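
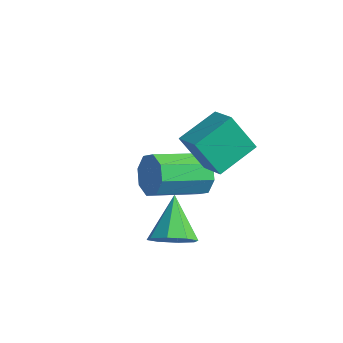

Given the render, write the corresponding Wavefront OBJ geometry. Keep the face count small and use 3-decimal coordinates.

v 1.23 1.047 0.138
v 1.918 1.08 0.653
v 0.27 1.973 1.362
v 1.887 1.593 0.241
v 1.471 1.786 -0.231
v 0.914 1.547 -0.487
v 0.542 1.015 -0.377
v 0.573 0.502 0.034
v 0.989 0.309 0.507
v 1.546 0.548 0.763
v -1.353 4.627 0.055
v -0.891 4.731 0.82
v -1.444 2.836 1.41
v -1.907 2.733 0.645
v -1.545 4.939 0.877
v -2.098 3.045 1.468
v -2.086 4.965 0.452
v -2.64 3.071 1.043
v -2.199 4.793 -0.205
v -2.752 2.899 0.386
v -1.816 4.524 -0.71
v -2.369 2.629 -0.12
v -1.162 4.315 -0.768
v -1.715 2.421 -0.177
v -0.62 4.289 -0.343
v -1.174 2.395 0.248
v -0.508 4.461 0.314
v -1.061 2.567 0.905
v -0.073 2.455 3.787
v 0.958 2.233 4.191
v 0.005 3.984 4.427
v 1.037 3.762 4.831
v 0.583 2.998 2.409
v 1.615 2.776 2.813
v 0.662 4.527 3.049
v 1.693 4.305 3.453
f 2 1 4
f 2 4 3
f 4 1 5
f 4 5 3
f 5 1 6
f 5 6 3
f 6 1 7
f 6 7 3
f 7 1 8
f 7 8 3
f 8 1 9
f 8 9 3
f 9 1 10
f 9 10 3
f 10 1 2
f 10 2 3
f 12 11 15
f 12 15 13
f 13 15 16
f 13 16 14
f 15 11 17
f 15 17 16
f 16 17 18
f 16 18 14
f 17 11 19
f 17 19 18
f 18 19 20
f 18 20 14
f 19 11 21
f 19 21 20
f 20 21 22
f 20 22 14
f 21 11 23
f 21 23 22
f 22 23 24
f 22 24 14
f 23 11 25
f 23 25 24
f 24 25 26
f 24 26 14
f 25 11 27
f 25 27 26
f 26 27 28
f 26 28 14
f 27 11 12
f 27 12 28
f 28 12 13
f 28 13 14
f 30 32 29
f 33 30 29
f 29 32 31
f 31 33 29
f 30 36 32
f 34 30 33
f 34 36 30
f 32 36 31
f 35 33 31
f 31 36 35
f 35 34 33
f 36 34 35



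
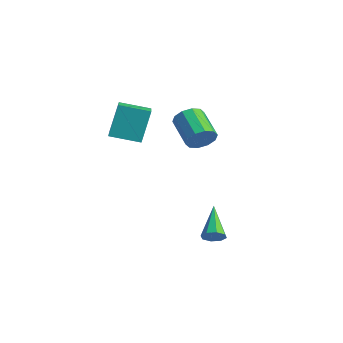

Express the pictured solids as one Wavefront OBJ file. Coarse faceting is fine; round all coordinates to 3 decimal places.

v 3.654 -2.462 -3.744
v 4.11 -2.166 -3.466
v 2.326 -1.458 -2.636
v 3.959 -1.944 -3.848
v 3.629 -2.026 -4.169
v 3.315 -2.363 -4.241
v 3.199 -2.759 -4.021
v 3.35 -2.98 -3.639
v 3.679 -2.899 -3.318
v 3.994 -2.561 -3.247
v 0.703 -0.972 0.96
v 1.092 -0.554 1.535
v -0.455 -0.189 2.314
v -0.843 -0.608 1.74
v 0.979 -0.238 1.164
v -0.568 0.126 1.943
v 0.761 -0.203 0.714
v -0.786 0.162 1.493
v 0.521 -0.461 0.359
v -1.026 -0.097 1.138
v 0.351 -0.915 0.233
v -1.196 -0.551 1.013
v 0.315 -1.391 0.386
v -1.232 -1.026 1.165
v 0.428 -1.706 0.757
v -1.119 -1.342 1.536
v 0.646 -1.742 1.207
v -0.901 -1.377 1.986
v 0.886 -1.483 1.562
v -0.661 -1.119 2.341
v 1.056 -1.029 1.687
v -0.491 -0.665 2.467
v -0.763 -5.243 1.871
v -1.012 -4.503 3.57
v -2.213 -4.224 1.214
v -2.462 -3.484 2.913
v 0.222 -4.076 1.507
v -0.027 -3.336 3.206
v -1.228 -3.057 0.85
v -1.477 -2.317 2.549
f 2 1 4
f 2 4 3
f 4 1 5
f 4 5 3
f 5 1 6
f 5 6 3
f 6 1 7
f 6 7 3
f 7 1 8
f 7 8 3
f 8 1 9
f 8 9 3
f 9 1 10
f 9 10 3
f 10 1 2
f 10 2 3
f 12 11 15
f 12 15 13
f 13 15 16
f 13 16 14
f 15 11 17
f 15 17 16
f 16 17 18
f 16 18 14
f 17 11 19
f 17 19 18
f 18 19 20
f 18 20 14
f 19 11 21
f 19 21 20
f 20 21 22
f 20 22 14
f 21 11 23
f 21 23 22
f 22 23 24
f 22 24 14
f 23 11 25
f 23 25 24
f 24 25 26
f 24 26 14
f 25 11 27
f 25 27 26
f 26 27 28
f 26 28 14
f 27 11 29
f 27 29 28
f 28 29 30
f 28 30 14
f 29 11 31
f 29 31 30
f 30 31 32
f 30 32 14
f 31 11 12
f 31 12 32
f 32 12 13
f 32 13 14
f 34 36 33
f 37 34 33
f 33 36 35
f 35 37 33
f 34 40 36
f 38 34 37
f 38 40 34
f 36 40 35
f 39 37 35
f 35 40 39
f 39 38 37
f 40 38 39



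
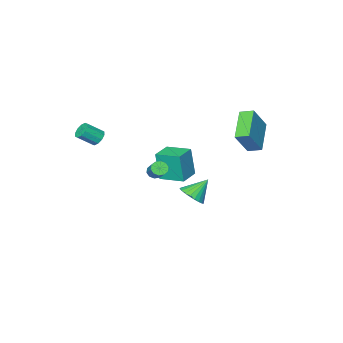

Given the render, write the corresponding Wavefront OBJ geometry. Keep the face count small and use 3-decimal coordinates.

v -2.676 -0.477 -2.796
v -2.079 0.047 -2.351
v -3.724 -0.243 -1.664
v -2.245 0.287 -2.554
v -2.476 0.411 -2.794
v -2.737 0.399 -3.034
v -2.989 0.254 -3.238
v -3.194 -0.002 -3.374
v -3.319 -0.331 -3.422
v -3.347 -0.682 -3.375
v -3.272 -1.001 -3.24
v -3.107 -1.241 -3.037
v -2.876 -1.365 -2.797
v -2.615 -1.353 -2.557
v -2.362 -1.208 -2.354
v -2.158 -0.952 -2.217
v -2.032 -0.623 -2.169
v -2.005 -0.273 -2.216
v -2.616 -2.385 -1.509
v -2.534 -2.685 0.467
v -3.25 -0.883 -1.254
v -3.167 -1.183 0.721
v -1.353 -1.857 -1.481
v -1.27 -2.157 0.494
v -1.986 -0.355 -1.227
v -1.904 -0.655 0.749
v 0.949 0.752 1.236
v 1.419 0.557 1.208
v 1.922 1.633 2.156
v 1.451 1.828 2.184
v 1.389 0.772 0.98
v 1.892 1.848 1.928
v 1.191 0.979 0.849
v 1.694 2.056 1.797
v 0.9 1.1 0.866
v 1.403 2.176 1.815
v 0.628 1.088 1.025
v 1.131 2.164 1.973
v 0.478 0.947 1.264
v 0.981 2.023 2.212
v 0.508 0.732 1.492
v 1.011 1.808 2.44
v 0.706 0.524 1.623
v 1.209 1.601 2.571
v 0.997 0.404 1.605
v 1.5 1.48 2.554
v 1.269 0.416 1.447
v 1.772 1.492 2.395
v 2.912 -2.017 3.423
v 3.245 -1.547 3.298
v 4.101 -1.952 4.051
v 3.768 -2.423 4.177
v 3.034 -1.463 3.583
v 3.89 -1.868 4.337
v 2.776 -1.591 3.807
v 3.632 -1.996 4.561
v 2.57 -1.881 3.885
v 3.426 -2.286 4.638
v 2.495 -2.224 3.786
v 3.351 -2.629 4.539
v 2.579 -2.488 3.549
v 3.435 -2.893 4.302
v 2.79 -2.572 3.263
v 3.646 -2.977 4.017
v 3.048 -2.444 3.039
v 3.904 -2.849 3.793
v 3.254 -2.154 2.962
v 4.11 -2.559 3.715
v 3.329 -1.811 3.061
v 4.185 -2.216 3.814
v -3.581 3.464 2.532
v -4.964 2.204 3.57
v -4.039 4.181 2.792
v -5.423 2.921 3.83
v -2.517 3.579 4.09
v -3.901 2.319 5.128
v -2.976 4.296 4.35
v -4.359 3.036 5.388
f 2 1 4
f 2 4 3
f 4 1 5
f 4 5 3
f 5 1 6
f 5 6 3
f 6 1 7
f 6 7 3
f 7 1 8
f 7 8 3
f 8 1 9
f 8 9 3
f 9 1 10
f 9 10 3
f 10 1 11
f 10 11 3
f 11 1 12
f 11 12 3
f 12 1 13
f 12 13 3
f 13 1 14
f 13 14 3
f 14 1 15
f 14 15 3
f 15 1 16
f 15 16 3
f 16 1 17
f 16 17 3
f 17 1 18
f 17 18 3
f 18 1 2
f 18 2 3
f 20 22 19
f 23 20 19
f 19 22 21
f 21 23 19
f 20 26 22
f 24 20 23
f 24 26 20
f 22 26 21
f 25 23 21
f 21 26 25
f 25 24 23
f 26 24 25
f 28 27 31
f 28 31 29
f 29 31 32
f 29 32 30
f 31 27 33
f 31 33 32
f 32 33 34
f 32 34 30
f 33 27 35
f 33 35 34
f 34 35 36
f 34 36 30
f 35 27 37
f 35 37 36
f 36 37 38
f 36 38 30
f 37 27 39
f 37 39 38
f 38 39 40
f 38 40 30
f 39 27 41
f 39 41 40
f 40 41 42
f 40 42 30
f 41 27 43
f 41 43 42
f 42 43 44
f 42 44 30
f 43 27 45
f 43 45 44
f 44 45 46
f 44 46 30
f 45 27 47
f 45 47 46
f 46 47 48
f 46 48 30
f 47 27 28
f 47 28 48
f 48 28 29
f 48 29 30
f 50 49 53
f 50 53 51
f 51 53 54
f 51 54 52
f 53 49 55
f 53 55 54
f 54 55 56
f 54 56 52
f 55 49 57
f 55 57 56
f 56 57 58
f 56 58 52
f 57 49 59
f 57 59 58
f 58 59 60
f 58 60 52
f 59 49 61
f 59 61 60
f 60 61 62
f 60 62 52
f 61 49 63
f 61 63 62
f 62 63 64
f 62 64 52
f 63 49 65
f 63 65 64
f 64 65 66
f 64 66 52
f 65 49 67
f 65 67 66
f 66 67 68
f 66 68 52
f 67 49 69
f 67 69 68
f 68 69 70
f 68 70 52
f 69 49 50
f 69 50 70
f 70 50 51
f 70 51 52
f 72 74 71
f 75 72 71
f 71 74 73
f 73 75 71
f 72 78 74
f 76 72 75
f 76 78 72
f 74 78 73
f 77 75 73
f 73 78 77
f 77 76 75
f 78 76 77



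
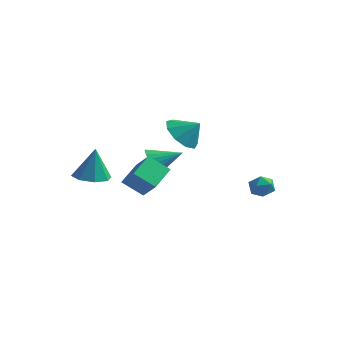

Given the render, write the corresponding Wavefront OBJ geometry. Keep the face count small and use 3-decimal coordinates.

v -0.882 -2.893 0.094
v -0.971 -1.605 0.756
v -0.014 -2.435 -0.68
v -0.103 -1.148 -0.018
v 0.043 -3.252 0.918
v -0.046 -1.965 1.58
v 0.911 -2.795 0.144
v 0.822 -1.507 0.806
v -3.102 -2.167 -0.223
v -2.434 -2.813 -0.252
v -2.918 -2.053 1.503
v -2.178 -2.152 -0.323
v -2.463 -1.5 -0.335
v -3.123 -1.239 -0.282
v -3.771 -1.521 -0.194
v -4.027 -2.182 -0.124
v -3.741 -2.833 -0.111
v -3.081 -3.095 -0.164
v 2.663 3.003 -0.724
v 3.006 3.232 -1.282
v 3.174 2.008 -0.818
v 3.517 2.237 -1.376
v 3.664 2.495 -0.749
v 3.348 3.11 -0.691
v 2.832 2.13 -1.409
v 2.516 2.745 -1.351
v 3.11 2.693 -1.706
v 3.624 2.918 -1.298
v 2.556 2.322 -0.802
v 3.07 2.547 -0.394
v -1.632 3.057 1.266
v -0.958 2.363 0.762
v -0.768 3.323 2.054
v -0.895 3.043 0.463
v -1.176 3.729 0.539
v -1.671 4.101 0.955
v -2.147 3.984 1.517
v -2.383 3.433 1.961
v -2.267 2.706 2.079
v -1.854 2.143 1.817
v -1.337 2.008 1.297
v -2.921 2.404 -0.654
v -2.442 2.245 -1.351
v -1.739 3.296 -0.046
v -2.617 2.542 -1.447
v -2.844 2.815 -1.406
v -3.084 3.017 -1.235
v -3.297 3.113 -0.963
v -3.444 3.087 -0.639
v -3.5 2.942 -0.316
v -3.457 2.705 -0.053
v -3.321 2.415 0.107
v -3.115 2.124 0.135
v -2.876 1.881 0.027
v -2.645 1.729 -0.199
v -2.461 1.693 -0.504
v -2.357 1.78 -0.835
v -2.35 1.976 -1.134
f 2 4 1
f 5 2 1
f 1 4 3
f 3 5 1
f 2 8 4
f 6 2 5
f 6 8 2
f 4 8 3
f 7 5 3
f 3 8 7
f 7 6 5
f 8 6 7
f 10 9 12
f 10 12 11
f 12 9 13
f 12 13 11
f 13 9 14
f 13 14 11
f 14 9 15
f 14 15 11
f 15 9 16
f 15 16 11
f 16 9 17
f 16 17 11
f 17 9 18
f 17 18 11
f 18 9 10
f 18 10 11
f 19 30 24
f 19 24 20
f 19 20 26
f 19 26 29
f 19 29 30
f 20 24 28
f 24 30 23
f 30 29 21
f 29 26 25
f 26 20 27
f 22 28 23
f 22 23 21
f 22 21 25
f 22 25 27
f 22 27 28
f 23 28 24
f 21 23 30
f 25 21 29
f 27 25 26
f 28 27 20
f 32 31 34
f 32 34 33
f 34 31 35
f 34 35 33
f 35 31 36
f 35 36 33
f 36 31 37
f 36 37 33
f 37 31 38
f 37 38 33
f 38 31 39
f 38 39 33
f 39 31 40
f 39 40 33
f 40 31 41
f 40 41 33
f 41 31 32
f 41 32 33
f 43 42 45
f 43 45 44
f 45 42 46
f 45 46 44
f 46 42 47
f 46 47 44
f 47 42 48
f 47 48 44
f 48 42 49
f 48 49 44
f 49 42 50
f 49 50 44
f 50 42 51
f 50 51 44
f 51 42 52
f 51 52 44
f 52 42 53
f 52 53 44
f 53 42 54
f 53 54 44
f 54 42 55
f 54 55 44
f 55 42 56
f 55 56 44
f 56 42 57
f 56 57 44
f 57 42 58
f 57 58 44
f 58 42 43
f 58 43 44



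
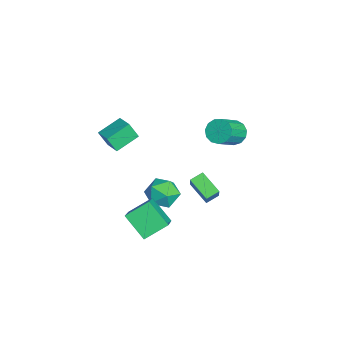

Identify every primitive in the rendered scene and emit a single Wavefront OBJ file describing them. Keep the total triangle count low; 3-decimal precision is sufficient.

v 0.788 0.081 -0.472
v 0.462 0.797 -0.205
v 1.896 0.837 -1.144
v 1.569 1.552 -0.878
v 1.451 0.008 0.538
v 1.124 0.723 0.804
v 2.558 0.763 -0.135
v 2.232 1.479 0.132
v -1.455 2.709 1.741
v -1.155 2.291 1.116
v -0.065 1.312 2.294
v -0.365 1.731 2.919
v -0.885 2.655 1.168
v 0.205 1.677 2.346
v -0.796 3.037 1.403
v 0.294 2.058 2.581
v -0.916 3.314 1.745
v 0.174 2.335 2.923
v -1.208 3.4 2.085
v -0.118 2.421 3.264
v -1.578 3.266 2.317
v -0.488 2.287 3.495
v -1.909 2.956 2.365
v -0.819 1.977 3.543
v -2.096 2.567 2.216
v -1.006 1.588 3.394
v -2.079 2.224 1.915
v -0.989 1.245 3.093
v -1.865 2.035 1.559
v -0.775 1.056 2.738
v -1.52 2.06 1.261
v -0.43 1.081 2.44
v -0.63 -0.684 -3.084
v -0.137 -0.32 -2.191
v -0.743 -2.28 -2.369
v -0.25 -1.916 -1.476
v -1.253 -1.584 -1.715
v -1.183 -0.598 -2.157
v 0.303 -2.002 -2.403
v 0.373 -1.016 -2.845
v 0.44 -1.134 -1.77
v -0.522 -0.876 -1.345
v -0.358 -1.724 -3.215
v -1.32 -1.466 -2.79
v -3.929 -4.02 -0.919
v -4.059 -4.537 0.1
v -4.633 -2.735 -0.357
v -4.764 -3.252 0.662
v -2.856 -3.588 -0.562
v -2.987 -4.105 0.457
v -3.561 -2.303 -0
v -3.691 -2.82 1.019
v 1.666 -3.331 -1.733
v 1.322 -2.006 -0.966
v 2.708 -2.421 -2.837
v 2.364 -1.096 -2.07
v 3.276 -3.644 -0.47
v 2.932 -2.319 0.297
v 4.318 -2.734 -1.574
v 3.974 -1.409 -0.807
f 2 4 1
f 5 2 1
f 1 4 3
f 3 5 1
f 2 8 4
f 6 2 5
f 6 8 2
f 4 8 3
f 7 5 3
f 3 8 7
f 7 6 5
f 8 6 7
f 10 9 13
f 10 13 11
f 11 13 14
f 11 14 12
f 13 9 15
f 13 15 14
f 14 15 16
f 14 16 12
f 15 9 17
f 15 17 16
f 16 17 18
f 16 18 12
f 17 9 19
f 17 19 18
f 18 19 20
f 18 20 12
f 19 9 21
f 19 21 20
f 20 21 22
f 20 22 12
f 21 9 23
f 21 23 22
f 22 23 24
f 22 24 12
f 23 9 25
f 23 25 24
f 24 25 26
f 24 26 12
f 25 9 27
f 25 27 26
f 26 27 28
f 26 28 12
f 27 9 29
f 27 29 28
f 28 29 30
f 28 30 12
f 29 9 31
f 29 31 30
f 30 31 32
f 30 32 12
f 31 9 10
f 31 10 32
f 32 10 11
f 32 11 12
f 33 44 38
f 33 38 34
f 33 34 40
f 33 40 43
f 33 43 44
f 34 38 42
f 38 44 37
f 44 43 35
f 43 40 39
f 40 34 41
f 36 42 37
f 36 37 35
f 36 35 39
f 36 39 41
f 36 41 42
f 37 42 38
f 35 37 44
f 39 35 43
f 41 39 40
f 42 41 34
f 46 48 45
f 49 46 45
f 45 48 47
f 47 49 45
f 46 52 48
f 50 46 49
f 50 52 46
f 48 52 47
f 51 49 47
f 47 52 51
f 51 50 49
f 52 50 51
f 54 56 53
f 57 54 53
f 53 56 55
f 55 57 53
f 54 60 56
f 58 54 57
f 58 60 54
f 56 60 55
f 59 57 55
f 55 60 59
f 59 58 57
f 60 58 59



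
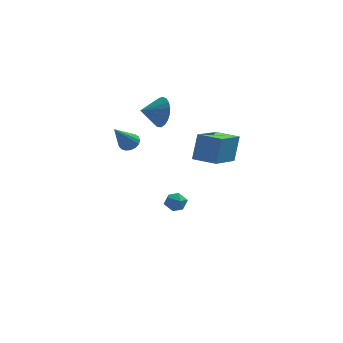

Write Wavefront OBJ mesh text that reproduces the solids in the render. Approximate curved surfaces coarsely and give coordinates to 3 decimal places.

v 2.477 -3.659 3.166
v 2.718 -3.184 4.59
v 3.332 -1.816 2.406
v 3.574 -1.341 3.829
v 3.626 -4.199 3.151
v 3.868 -3.724 4.574
v 4.482 -2.356 2.39
v 4.723 -1.881 3.814
v 1.758 1.981 -2.59
v 2.133 1.436 -2.567
v 0.907 1.384 -2.853
v 1.282 0.839 -2.83
v 1.139 1.166 -2.272
v 1.665 1.534 -2.11
v 1.375 1.286 -3.31
v 1.901 1.654 -3.148
v 1.897 1.006 -3.013
v 1.75 0.932 -2.371
v 1.29 1.888 -3.049
v 1.143 1.814 -2.407
v 0.696 3.282 2.891
v 1.112 3.001 3.756
v -0.336 2.798 3.229
v 0.965 3.378 3.849
v 0.772 3.739 3.777
v 0.566 4.022 3.552
v 0.382 4.176 3.212
v 0.253 4.176 2.817
v 0.2 4.021 2.434
v 0.234 3.739 2.131
v 0.347 3.377 1.959
v 0.52 3 1.948
v 0.725 2.671 2.1
v 0.924 2.448 2.389
v 1.084 2.369 2.765
v 1.177 2.448 3.162
v 1.187 2.672 3.513
v -0.868 1.964 1.344
v -0.526 1.499 1.18
v -1.552 0.956 2.776
v -0.36 1.646 1.363
v -0.31 1.865 1.541
v -0.388 2.108 1.674
v -0.576 2.317 1.731
v -0.831 2.445 1.7
v -1.095 2.463 1.587
v -1.306 2.367 1.418
v -1.417 2.178 1.232
v -1.402 1.94 1.072
v -1.265 1.708 0.974
v -1.037 1.534 0.961
v -0.77 1.459 1.035
f 2 4 1
f 5 2 1
f 1 4 3
f 3 5 1
f 2 8 4
f 6 2 5
f 6 8 2
f 4 8 3
f 7 5 3
f 3 8 7
f 7 6 5
f 8 6 7
f 9 20 14
f 9 14 10
f 9 10 16
f 9 16 19
f 9 19 20
f 10 14 18
f 14 20 13
f 20 19 11
f 19 16 15
f 16 10 17
f 12 18 13
f 12 13 11
f 12 11 15
f 12 15 17
f 12 17 18
f 13 18 14
f 11 13 20
f 15 11 19
f 17 15 16
f 18 17 10
f 22 21 24
f 22 24 23
f 24 21 25
f 24 25 23
f 25 21 26
f 25 26 23
f 26 21 27
f 26 27 23
f 27 21 28
f 27 28 23
f 28 21 29
f 28 29 23
f 29 21 30
f 29 30 23
f 30 21 31
f 30 31 23
f 31 21 32
f 31 32 23
f 32 21 33
f 32 33 23
f 33 21 34
f 33 34 23
f 34 21 35
f 34 35 23
f 35 21 36
f 35 36 23
f 36 21 37
f 36 37 23
f 37 21 22
f 37 22 23
f 39 38 41
f 39 41 40
f 41 38 42
f 41 42 40
f 42 38 43
f 42 43 40
f 43 38 44
f 43 44 40
f 44 38 45
f 44 45 40
f 45 38 46
f 45 46 40
f 46 38 47
f 46 47 40
f 47 38 48
f 47 48 40
f 48 38 49
f 48 49 40
f 49 38 50
f 49 50 40
f 50 38 51
f 50 51 40
f 51 38 52
f 51 52 40
f 52 38 39
f 52 39 40



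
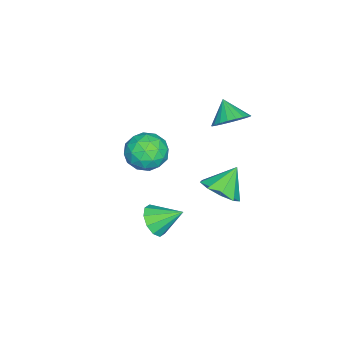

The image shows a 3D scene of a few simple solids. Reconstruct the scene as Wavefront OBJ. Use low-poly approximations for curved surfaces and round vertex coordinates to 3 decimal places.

v 0.914 3.516 -0.799
v 1.594 3.175 -0.135
v 0.086 4.004 0.299
v 1.743 3.826 -0.312
v 1.504 4.332 -0.717
v 0.989 4.456 -1.16
v 0.439 4.141 -1.435
v 0.112 3.533 -1.412
v 0.16 2.917 -1.103
v 0.561 2.582 -0.651
v 1.128 2.684 -0.269
v -2.608 2.829 0.927
v -1.893 2.893 1.518
v -3.252 2.211 1.773
v -2.094 3.214 1.6
v -2.383 3.468 1.565
v -2.712 3.611 1.42
v -3.022 3.62 1.19
v -3.261 3.491 0.914
v -3.387 3.249 0.641
v -3.378 2.934 0.417
v -3.236 2.6 0.281
v -2.986 2.307 0.257
v -2.67 2.104 0.349
v -2.343 2.026 0.541
v -2.062 2.087 0.799
v -1.876 2.277 1.08
v -1.816 2.562 1.335
v -3.59 -0.667 -3.602
v -2.797 -0.437 -2.838
v -3.543 -2.423 -3.122
v -2.75 -2.193 -2.358
v -3.8 -1.819 -2.208
v -3.829 -0.734 -2.504
v -2.511 -2.126 -3.456
v -2.54 -1.041 -3.752
v -2.129 -1.339 -2.748
v -2.926 -1.149 -1.977
v -3.414 -1.711 -3.983
v -4.211 -1.521 -3.212
v -3.198 -0.398 -3.262
v -3.142 -2.462 -2.698
v -3.76 -2.242 -2.61
v -3.293 -2.107 -2.161
v -3.805 -0.573 -3.066
v -3.338 -0.438 -2.617
v -3.928 -1.25 -2.247
v -3.002 -2.422 -3.343
v -2.535 -2.287 -2.894
v -3.047 -0.753 -3.799
v -2.58 -0.618 -3.35
v -2.412 -1.61 -3.713
v -2.339 -0.793 -2.76
v -2.311 -1.825 -2.478
v -2.171 -1.785 -3.123
v -2.188 -1.148 -3.297
v -2.807 -0.682 -2.307
v -2.78 -1.713 -2.025
v -3.397 -1.494 -1.936
v -3.414 -0.856 -2.111
v -2.415 -1.211 -2.254
v -3.56 -1.147 -3.935
v -3.533 -2.178 -3.653
v -2.926 -2.004 -3.849
v -2.943 -1.366 -4.024
v -4.029 -1.035 -3.482
v -4.001 -2.067 -3.2
v -4.152 -1.712 -2.663
v -4.169 -1.075 -2.837
v -3.925 -1.649 -3.706
v 2.361 1.069 -2.392
v 3.155 1 -2.068
v 2.139 2.291 -1.588
v 3.183 1.296 -2.509
v 2.896 1.504 -2.906
v 2.406 1.547 -3.106
v 1.898 1.406 -3.033
v 1.568 1.137 -2.716
v 1.54 0.842 -2.275
v 1.826 0.633 -1.878
v 2.317 0.591 -1.678
v 2.824 0.731 -1.751
f 2 1 4
f 2 4 3
f 4 1 5
f 4 5 3
f 5 1 6
f 5 6 3
f 6 1 7
f 6 7 3
f 7 1 8
f 7 8 3
f 8 1 9
f 8 9 3
f 9 1 10
f 9 10 3
f 10 1 11
f 10 11 3
f 11 1 2
f 11 2 3
f 13 12 15
f 13 15 14
f 15 12 16
f 15 16 14
f 16 12 17
f 16 17 14
f 17 12 18
f 17 18 14
f 18 12 19
f 18 19 14
f 19 12 20
f 19 20 14
f 20 12 21
f 20 21 14
f 21 12 22
f 21 22 14
f 22 12 23
f 22 23 14
f 23 12 24
f 23 24 14
f 24 12 25
f 24 25 14
f 25 12 26
f 25 26 14
f 26 12 27
f 26 27 14
f 27 12 28
f 27 28 14
f 28 12 13
f 28 13 14
f 29 66 45
f 66 40 69
f 45 69 34
f 66 69 45
f 29 45 41
f 45 34 46
f 41 46 30
f 45 46 41
f 29 41 50
f 41 30 51
f 50 51 36
f 41 51 50
f 29 50 62
f 50 36 65
f 62 65 39
f 50 65 62
f 29 62 66
f 62 39 70
f 66 70 40
f 62 70 66
f 30 46 57
f 46 34 60
f 57 60 38
f 46 60 57
f 34 69 47
f 69 40 68
f 47 68 33
f 69 68 47
f 40 70 67
f 70 39 63
f 67 63 31
f 70 63 67
f 39 65 64
f 65 36 52
f 64 52 35
f 65 52 64
f 36 51 56
f 51 30 53
f 56 53 37
f 51 53 56
f 32 58 44
f 58 38 59
f 44 59 33
f 58 59 44
f 32 44 42
f 44 33 43
f 42 43 31
f 44 43 42
f 32 42 49
f 42 31 48
f 49 48 35
f 42 48 49
f 32 49 54
f 49 35 55
f 54 55 37
f 49 55 54
f 32 54 58
f 54 37 61
f 58 61 38
f 54 61 58
f 33 59 47
f 59 38 60
f 47 60 34
f 59 60 47
f 31 43 67
f 43 33 68
f 67 68 40
f 43 68 67
f 35 48 64
f 48 31 63
f 64 63 39
f 48 63 64
f 37 55 56
f 55 35 52
f 56 52 36
f 55 52 56
f 38 61 57
f 61 37 53
f 57 53 30
f 61 53 57
f 72 71 74
f 72 74 73
f 74 71 75
f 74 75 73
f 75 71 76
f 75 76 73
f 76 71 77
f 76 77 73
f 77 71 78
f 77 78 73
f 78 71 79
f 78 79 73
f 79 71 80
f 79 80 73
f 80 71 81
f 80 81 73
f 81 71 82
f 81 82 73
f 82 71 72
f 82 72 73



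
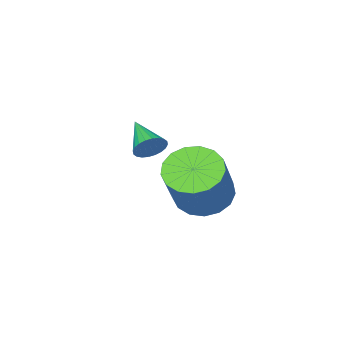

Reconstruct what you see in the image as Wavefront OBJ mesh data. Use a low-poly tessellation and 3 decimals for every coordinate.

v 0.578 1.175 -4.092
v 1.355 0.631 -4.295
v 2.32 1.382 -2.612
v 1.542 1.925 -2.408
v 1.436 1.03 -4.519
v 2.401 1.78 -2.836
v 1.321 1.461 -4.645
v 2.285 2.212 -2.962
v 1.035 1.827 -4.645
v 2 2.578 -2.961
v 0.645 2.044 -4.517
v 1.609 2.794 -2.834
v 0.239 2.061 -4.293
v 1.203 2.812 -2.609
v -0.089 1.875 -4.022
v 0.875 2.626 -2.339
v -0.265 1.529 -3.767
v 0.7 2.28 -2.084
v -0.247 1.102 -3.586
v 0.717 1.852 -1.903
v -0.04 0.691 -3.522
v 0.924 1.442 -1.839
v 0.308 0.391 -3.588
v 1.272 1.142 -1.904
v 0.718 0.271 -3.769
v 1.682 1.021 -2.086
v 1.096 0.358 -4.024
v 2.06 1.108 -2.341
v 3.853 3.05 -0.246
v 4.263 3.1 0.07
v 3.607 1.95 0.246
v 4.115 3.183 0.182
v 3.928 3.246 0.229
v 3.73 3.279 0.204
v 3.55 3.277 0.109
v 3.416 3.241 -0.039
v 3.349 3.175 -0.219
v 3.359 3.091 -0.403
v 3.444 3 -0.563
v 3.591 2.916 -0.675
v 3.778 2.853 -0.722
v 3.977 2.82 -0.696
v 4.157 2.822 -0.602
v 4.29 2.859 -0.454
v 4.357 2.924 -0.274
v 4.348 3.009 -0.09
f 2 1 5
f 2 5 3
f 3 5 6
f 3 6 4
f 5 1 7
f 5 7 6
f 6 7 8
f 6 8 4
f 7 1 9
f 7 9 8
f 8 9 10
f 8 10 4
f 9 1 11
f 9 11 10
f 10 11 12
f 10 12 4
f 11 1 13
f 11 13 12
f 12 13 14
f 12 14 4
f 13 1 15
f 13 15 14
f 14 15 16
f 14 16 4
f 15 1 17
f 15 17 16
f 16 17 18
f 16 18 4
f 17 1 19
f 17 19 18
f 18 19 20
f 18 20 4
f 19 1 21
f 19 21 20
f 20 21 22
f 20 22 4
f 21 1 23
f 21 23 22
f 22 23 24
f 22 24 4
f 23 1 25
f 23 25 24
f 24 25 26
f 24 26 4
f 25 1 27
f 25 27 26
f 26 27 28
f 26 28 4
f 27 1 2
f 27 2 28
f 28 2 3
f 28 3 4
f 30 29 32
f 30 32 31
f 32 29 33
f 32 33 31
f 33 29 34
f 33 34 31
f 34 29 35
f 34 35 31
f 35 29 36
f 35 36 31
f 36 29 37
f 36 37 31
f 37 29 38
f 37 38 31
f 38 29 39
f 38 39 31
f 39 29 40
f 39 40 31
f 40 29 41
f 40 41 31
f 41 29 42
f 41 42 31
f 42 29 43
f 42 43 31
f 43 29 44
f 43 44 31
f 44 29 45
f 44 45 31
f 45 29 46
f 45 46 31
f 46 29 30
f 46 30 31



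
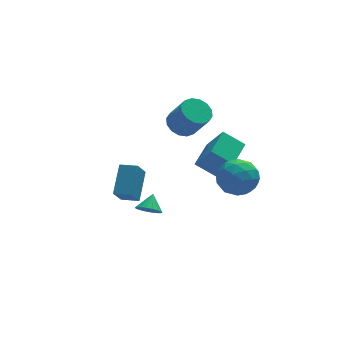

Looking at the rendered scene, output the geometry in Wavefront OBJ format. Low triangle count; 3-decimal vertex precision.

v -2.714 -0.471 -0.925
v -2.051 -0.739 -1.072
v -2.286 0.211 -0.235
v -2.083 -0.5 -1.289
v -2.239 -0.255 -1.434
v -2.489 -0.052 -1.479
v -2.784 0.067 -1.413
v -3.065 0.079 -1.251
v -3.277 -0.017 -1.024
v -3.377 -0.203 -0.777
v -3.346 -0.442 -0.56
v -3.19 -0.687 -0.415
v -2.939 -0.89 -0.37
v -2.644 -1.009 -0.436
v -2.363 -1.021 -0.598
v -2.151 -0.925 -0.825
v 1.184 0.194 0.404
v 0.144 0.819 1.18
v 2.276 1.598 0.736
v 1.237 2.224 1.512
v 1.803 -0.644 1.908
v 0.764 -0.018 2.684
v 2.896 0.761 2.24
v 1.856 1.386 3.016
v 0.454 4.319 1.892
v 1.251 4.091 1.451
v 1.844 3.232 2.966
v 1.046 3.461 3.408
v 1.342 4.521 1.659
v 1.934 3.663 3.175
v 1.194 4.897 1.93
v 1.787 4.039 3.446
v 0.848 5.119 2.191
v 1.441 4.26 3.706
v 0.396 5.126 2.372
v 0.989 4.267 3.887
v -0.04 4.917 2.424
v 0.553 4.058 3.939
v -0.344 4.548 2.334
v 0.249 3.689 3.849
v -0.434 4.117 2.125
v 0.158 3.259 3.641
v -0.287 3.741 1.854
v 0.306 2.883 3.37
v 0.059 3.52 1.594
v 0.652 2.661 3.109
v 0.511 3.513 1.413
v 1.104 2.654 2.928
v 0.947 3.722 1.361
v 1.54 2.863 2.876
v -3.833 -1.344 1.21
v -3.141 -0.01 2.356
v -4.668 -0.806 1.088
v -3.975 0.527 2.234
v -3.265 -0.707 0.126
v -2.572 0.626 1.272
v -4.099 -0.17 0.004
v -3.407 1.164 1.15
v 0.691 -2.573 3.186
v 1.303 -1.563 2.979
v 1.577 -3.417 1.681
v 2.189 -2.407 1.474
v 2.42 -3.059 2.454
v 1.873 -2.537 3.384
v 1.007 -2.443 1.276
v 0.46 -1.921 2.206
v 1.498 -1.483 1.799
v 2.372 -1.863 2.527
v 0.508 -3.117 2.133
v 1.382 -3.497 2.861
v 0.919 -1.994 3.215
v 1.961 -2.986 1.445
v 2.097 -3.369 2.021
v 2.456 -2.776 1.9
v 1.254 -2.566 3.452
v 1.614 -1.973 3.331
v 2.271 -2.852 3.022
v 1.266 -3.007 1.329
v 1.626 -2.414 1.208
v 0.424 -2.204 2.76
v 0.783 -1.611 2.639
v 0.609 -2.128 1.638
v 1.394 -1.353 2.4
v 1.914 -1.849 1.515
v 1.22 -1.87 1.399
v 0.898 -1.564 1.945
v 1.907 -1.577 2.827
v 2.428 -2.073 1.943
v 2.564 -2.456 2.518
v 2.242 -2.149 3.065
v 2.022 -1.53 2.134
v 0.452 -2.907 2.717
v 0.973 -3.403 1.833
v 0.638 -2.831 1.595
v 0.316 -2.524 2.142
v 0.966 -3.131 3.145
v 1.486 -3.627 2.26
v 1.982 -3.416 2.715
v 1.66 -3.11 3.261
v 0.858 -3.45 2.526
f 2 1 4
f 2 4 3
f 4 1 5
f 4 5 3
f 5 1 6
f 5 6 3
f 6 1 7
f 6 7 3
f 7 1 8
f 7 8 3
f 8 1 9
f 8 9 3
f 9 1 10
f 9 10 3
f 10 1 11
f 10 11 3
f 11 1 12
f 11 12 3
f 12 1 13
f 12 13 3
f 13 1 14
f 13 14 3
f 14 1 15
f 14 15 3
f 15 1 16
f 15 16 3
f 16 1 2
f 16 2 3
f 18 20 17
f 21 18 17
f 17 20 19
f 19 21 17
f 18 24 20
f 22 18 21
f 22 24 18
f 20 24 19
f 23 21 19
f 19 24 23
f 23 22 21
f 24 22 23
f 26 25 29
f 26 29 27
f 27 29 30
f 27 30 28
f 29 25 31
f 29 31 30
f 30 31 32
f 30 32 28
f 31 25 33
f 31 33 32
f 32 33 34
f 32 34 28
f 33 25 35
f 33 35 34
f 34 35 36
f 34 36 28
f 35 25 37
f 35 37 36
f 36 37 38
f 36 38 28
f 37 25 39
f 37 39 38
f 38 39 40
f 38 40 28
f 39 25 41
f 39 41 40
f 40 41 42
f 40 42 28
f 41 25 43
f 41 43 42
f 42 43 44
f 42 44 28
f 43 25 45
f 43 45 44
f 44 45 46
f 44 46 28
f 45 25 47
f 45 47 46
f 46 47 48
f 46 48 28
f 47 25 49
f 47 49 48
f 48 49 50
f 48 50 28
f 49 25 26
f 49 26 50
f 50 26 27
f 50 27 28
f 52 54 51
f 55 52 51
f 51 54 53
f 53 55 51
f 52 58 54
f 56 52 55
f 56 58 52
f 54 58 53
f 57 55 53
f 53 58 57
f 57 56 55
f 58 56 57
f 59 96 75
f 96 70 99
f 75 99 64
f 96 99 75
f 59 75 71
f 75 64 76
f 71 76 60
f 75 76 71
f 59 71 80
f 71 60 81
f 80 81 66
f 71 81 80
f 59 80 92
f 80 66 95
f 92 95 69
f 80 95 92
f 59 92 96
f 92 69 100
f 96 100 70
f 92 100 96
f 60 76 87
f 76 64 90
f 87 90 68
f 76 90 87
f 64 99 77
f 99 70 98
f 77 98 63
f 99 98 77
f 70 100 97
f 100 69 93
f 97 93 61
f 100 93 97
f 69 95 94
f 95 66 82
f 94 82 65
f 95 82 94
f 66 81 86
f 81 60 83
f 86 83 67
f 81 83 86
f 62 88 74
f 88 68 89
f 74 89 63
f 88 89 74
f 62 74 72
f 74 63 73
f 72 73 61
f 74 73 72
f 62 72 79
f 72 61 78
f 79 78 65
f 72 78 79
f 62 79 84
f 79 65 85
f 84 85 67
f 79 85 84
f 62 84 88
f 84 67 91
f 88 91 68
f 84 91 88
f 63 89 77
f 89 68 90
f 77 90 64
f 89 90 77
f 61 73 97
f 73 63 98
f 97 98 70
f 73 98 97
f 65 78 94
f 78 61 93
f 94 93 69
f 78 93 94
f 67 85 86
f 85 65 82
f 86 82 66
f 85 82 86
f 68 91 87
f 91 67 83
f 87 83 60
f 91 83 87



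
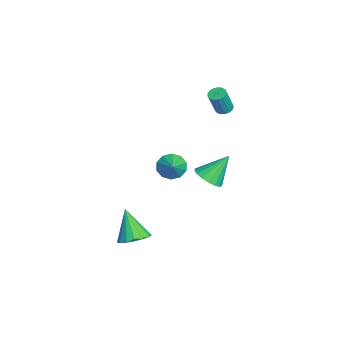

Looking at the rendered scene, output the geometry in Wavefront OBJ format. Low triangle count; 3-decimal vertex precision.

v 1.802 -1.894 -4.779
v 2.565 -2.301 -4.465
v 0.898 -2.326 -3.141
v 2.606 -1.884 -4.333
v 2.463 -1.468 -4.302
v 2.169 -1.151 -4.381
v 1.79 -1.003 -4.551
v 1.414 -1.06 -4.773
v 1.127 -1.308 -4.997
v 0.995 -1.69 -5.171
v 1.047 -2.119 -5.255
v 1.272 -2.497 -5.23
v 1.619 -2.736 -5.102
v 2.007 -2.783 -4.9
v 2.349 -2.626 -4.67
v -2.942 3.011 1.806
v -2.515 2.8 1.624
v -2.131 2.378 3.011
v -2.558 2.589 3.194
v -2.45 3.029 1.675
v -2.065 2.607 3.063
v -2.497 3.255 1.757
v -2.112 2.833 3.144
v -2.646 3.424 1.85
v -2.262 3.002 3.237
v -2.863 3.499 1.933
v -2.479 3.077 3.32
v -3.098 3.462 1.987
v -2.714 3.04 3.374
v -3.298 3.321 1.999
v -2.913 2.9 3.387
v -3.416 3.11 1.968
v -3.031 2.688 3.355
v -3.425 2.876 1.899
v -3.041 2.454 3.286
v -3.324 2.673 1.809
v -2.94 2.251 3.197
v -3.135 2.547 1.719
v -2.751 2.125 3.106
v -2.903 2.528 1.648
v -2.518 2.106 3.036
v -2.679 2.619 1.614
v -2.294 2.197 3.001
v -0.761 2.046 -2.086
v 0.082 2.332 -2.097
v -1.119 3.154 -0.674
v -0.12 2.601 -2.359
v -0.469 2.742 -2.558
v -0.885 2.724 -2.649
v -1.272 2.551 -2.611
v -1.543 2.262 -2.453
v -1.634 1.924 -2.211
v -1.525 1.614 -1.94
v -1.241 1.402 -1.703
v -0.848 1.339 -1.553
v -0.434 1.437 -1.526
v -0.096 1.675 -1.627
v 0.091 1.998 -1.833
v -2.985 0.251 -2.783
v -2.51 0.207 -3.474
v -1.955 0.289 -2.077
v -2.599 0.708 -3.372
v -2.835 1.035 -3.045
v -3.129 1.061 -2.618
v -3.368 0.779 -2.254
v -3.461 0.294 -2.092
v -3.372 -0.207 -2.195
v -3.135 -0.533 -2.522
v -2.841 -0.56 -2.949
v -2.602 -0.277 -3.313
f 2 1 4
f 2 4 3
f 4 1 5
f 4 5 3
f 5 1 6
f 5 6 3
f 6 1 7
f 6 7 3
f 7 1 8
f 7 8 3
f 8 1 9
f 8 9 3
f 9 1 10
f 9 10 3
f 10 1 11
f 10 11 3
f 11 1 12
f 11 12 3
f 12 1 13
f 12 13 3
f 13 1 14
f 13 14 3
f 14 1 15
f 14 15 3
f 15 1 2
f 15 2 3
f 17 16 20
f 17 20 18
f 18 20 21
f 18 21 19
f 20 16 22
f 20 22 21
f 21 22 23
f 21 23 19
f 22 16 24
f 22 24 23
f 23 24 25
f 23 25 19
f 24 16 26
f 24 26 25
f 25 26 27
f 25 27 19
f 26 16 28
f 26 28 27
f 27 28 29
f 27 29 19
f 28 16 30
f 28 30 29
f 29 30 31
f 29 31 19
f 30 16 32
f 30 32 31
f 31 32 33
f 31 33 19
f 32 16 34
f 32 34 33
f 33 34 35
f 33 35 19
f 34 16 36
f 34 36 35
f 35 36 37
f 35 37 19
f 36 16 38
f 36 38 37
f 37 38 39
f 37 39 19
f 38 16 40
f 38 40 39
f 39 40 41
f 39 41 19
f 40 16 42
f 40 42 41
f 41 42 43
f 41 43 19
f 42 16 17
f 42 17 43
f 43 17 18
f 43 18 19
f 45 44 47
f 45 47 46
f 47 44 48
f 47 48 46
f 48 44 49
f 48 49 46
f 49 44 50
f 49 50 46
f 50 44 51
f 50 51 46
f 51 44 52
f 51 52 46
f 52 44 53
f 52 53 46
f 53 44 54
f 53 54 46
f 54 44 55
f 54 55 46
f 55 44 56
f 55 56 46
f 56 44 57
f 56 57 46
f 57 44 58
f 57 58 46
f 58 44 45
f 58 45 46
f 60 59 62
f 60 62 61
f 62 59 63
f 62 63 61
f 63 59 64
f 63 64 61
f 64 59 65
f 64 65 61
f 65 59 66
f 65 66 61
f 66 59 67
f 66 67 61
f 67 59 68
f 67 68 61
f 68 59 69
f 68 69 61
f 69 59 70
f 69 70 61
f 70 59 60
f 70 60 61



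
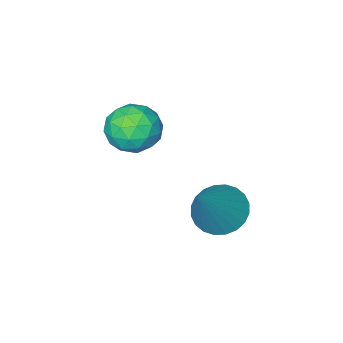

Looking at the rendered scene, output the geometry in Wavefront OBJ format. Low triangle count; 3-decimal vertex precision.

v -2.508 0.766 -1.058
v -1.903 0.495 -1.053
v -2.817 0.065 -1.807
v -2.212 -0.206 -1.802
v -2.611 -0.277 -1.278
v -2.42 0.156 -0.815
v -2.3 0.404 -2.045
v -2.109 0.837 -1.582
v -1.775 0.271 -1.663
v -1.967 -0.15 -1.189
v -2.753 0.71 -1.671
v -2.945 0.289 -1.197
v -2.178 0.692 -0.99
v -2.542 -0.132 -1.87
v -2.776 -0.174 -1.562
v -2.421 -0.333 -1.56
v -2.482 0.493 -0.85
v -2.127 0.334 -0.847
v -2.543 -0.12 -0.979
v -2.593 0.226 -2.013
v -2.238 0.067 -2.01
v -2.299 0.893 -1.3
v -1.944 0.734 -1.298
v -2.177 0.68 -1.881
v -1.748 0.401 -1.345
v -1.929 -0.011 -1.786
v -1.981 0.348 -1.928
v -1.868 0.602 -1.656
v -1.861 0.154 -1.067
v -2.043 -0.259 -1.507
v -2.277 -0.3 -1.199
v -2.165 -0.046 -0.927
v -1.785 0.022 -1.426
v -2.677 0.819 -1.353
v -2.859 0.406 -1.793
v -2.555 0.606 -1.933
v -2.443 0.86 -1.661
v -2.791 0.571 -1.074
v -2.972 0.159 -1.515
v -2.852 -0.042 -1.204
v -2.739 0.212 -0.932
v -2.935 0.538 -1.434
v -3.713 1.533 -3.942
v -3.318 1.869 -4.351
v -2.767 2.007 -2.638
v -3.492 2.049 -4.29
v -3.7 2.15 -4.176
v -3.91 2.157 -4.027
v -4.09 2.069 -3.864
v -4.212 1.9 -3.714
v -4.258 1.674 -3.599
v -4.222 1.427 -3.535
v -4.108 1.196 -3.534
v -3.933 1.017 -3.595
v -3.726 0.916 -3.709
v -3.516 0.909 -3.858
v -3.336 0.996 -4.02
v -3.214 1.166 -4.171
v -3.168 1.391 -4.286
v -3.204 1.638 -4.35
f 1 38 17
f 38 12 41
f 17 41 6
f 38 41 17
f 1 17 13
f 17 6 18
f 13 18 2
f 17 18 13
f 1 13 22
f 13 2 23
f 22 23 8
f 13 23 22
f 1 22 34
f 22 8 37
f 34 37 11
f 22 37 34
f 1 34 38
f 34 11 42
f 38 42 12
f 34 42 38
f 2 18 29
f 18 6 32
f 29 32 10
f 18 32 29
f 6 41 19
f 41 12 40
f 19 40 5
f 41 40 19
f 12 42 39
f 42 11 35
f 39 35 3
f 42 35 39
f 11 37 36
f 37 8 24
f 36 24 7
f 37 24 36
f 8 23 28
f 23 2 25
f 28 25 9
f 23 25 28
f 4 30 16
f 30 10 31
f 16 31 5
f 30 31 16
f 4 16 14
f 16 5 15
f 14 15 3
f 16 15 14
f 4 14 21
f 14 3 20
f 21 20 7
f 14 20 21
f 4 21 26
f 21 7 27
f 26 27 9
f 21 27 26
f 4 26 30
f 26 9 33
f 30 33 10
f 26 33 30
f 5 31 19
f 31 10 32
f 19 32 6
f 31 32 19
f 3 15 39
f 15 5 40
f 39 40 12
f 15 40 39
f 7 20 36
f 20 3 35
f 36 35 11
f 20 35 36
f 9 27 28
f 27 7 24
f 28 24 8
f 27 24 28
f 10 33 29
f 33 9 25
f 29 25 2
f 33 25 29
f 44 43 46
f 44 46 45
f 46 43 47
f 46 47 45
f 47 43 48
f 47 48 45
f 48 43 49
f 48 49 45
f 49 43 50
f 49 50 45
f 50 43 51
f 50 51 45
f 51 43 52
f 51 52 45
f 52 43 53
f 52 53 45
f 53 43 54
f 53 54 45
f 54 43 55
f 54 55 45
f 55 43 56
f 55 56 45
f 56 43 57
f 56 57 45
f 57 43 58
f 57 58 45
f 58 43 59
f 58 59 45
f 59 43 60
f 59 60 45
f 60 43 44
f 60 44 45



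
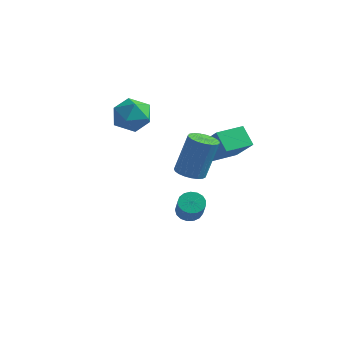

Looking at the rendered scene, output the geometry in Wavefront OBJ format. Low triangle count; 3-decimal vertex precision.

v 0.743 -1.062 0.789
v 0.029 -0.753 1.608
v 1.32 0.225 0.806
v 0.605 0.534 1.625
v 1.895 -1.594 1.995
v 1.18 -1.285 2.814
v 2.471 -0.307 2.012
v 1.757 0.002 2.831
v -2.208 -1.396 3.671
v -1.74 -2.204 3.26
v -3.66 -1.956 3.12
v -3.192 -2.764 2.709
v -3.254 -2.672 3.723
v -2.356 -2.326 4.063
v -3.044 -1.834 2.317
v -2.146 -1.488 2.657
v -2.257 -2.475 2.423
v -2.387 -2.992 3.292
v -3.013 -1.168 3.088
v -3.143 -1.685 3.957
v -0.567 -0.706 -2.912
v -0.113 -0.258 -2.865
v 0.461 -0.945 -1.842
v 0.007 -1.394 -1.888
v -0.333 -0.159 -2.676
v 0.241 -0.847 -1.652
v -0.606 -0.186 -2.54
v -0.032 -0.874 -1.517
v -0.871 -0.332 -2.49
v -0.297 -1.02 -1.467
v -1.066 -0.564 -2.536
v -0.492 -1.252 -1.513
v -1.146 -0.828 -2.669
v -0.572 -1.516 -1.645
v -1.094 -1.064 -2.857
v -0.52 -1.752 -1.833
v -0.922 -1.219 -3.057
v -0.348 -1.906 -2.034
v -0.668 -1.255 -3.224
v -0.094 -1.943 -2.201
v -0.39 -1.166 -3.32
v 0.183 -1.854 -2.297
v -0.154 -0.972 -3.322
v 0.42 -1.66 -2.299
v -0.012 -0.716 -3.23
v 0.562 -1.404 -2.207
v 0.003 -0.459 -3.065
v 0.577 -1.147 -2.042
v 1.156 -3.365 1.254
v 1.85 -3.461 1.14
v 2.238 -2.97 3.092
v 1.544 -2.875 3.206
v 1.816 -3.175 1.075
v 2.204 -2.684 3.027
v 1.668 -2.922 1.041
v 2.056 -2.431 2.993
v 1.431 -2.746 1.043
v 1.819 -2.255 2.996
v 1.147 -2.676 1.083
v 1.535 -2.186 3.035
v 0.864 -2.726 1.151
v 1.252 -2.236 3.104
v 0.632 -2.887 1.238
v 1.02 -2.396 3.19
v 0.49 -3.13 1.327
v 0.878 -2.639 3.279
v 0.464 -3.414 1.403
v 0.851 -2.923 3.356
v 0.557 -3.689 1.454
v 0.945 -3.199 3.407
v 0.754 -3.909 1.47
v 1.141 -3.418 3.423
v 1.02 -4.034 1.449
v 1.408 -3.544 3.401
v 1.31 -4.044 1.394
v 1.698 -3.554 3.346
v 1.573 -3.937 1.315
v 1.961 -3.446 3.267
v 1.764 -3.73 1.225
v 2.152 -3.24 3.177
f 2 4 1
f 5 2 1
f 1 4 3
f 3 5 1
f 2 8 4
f 6 2 5
f 6 8 2
f 4 8 3
f 7 5 3
f 3 8 7
f 7 6 5
f 8 6 7
f 9 20 14
f 9 14 10
f 9 10 16
f 9 16 19
f 9 19 20
f 10 14 18
f 14 20 13
f 20 19 11
f 19 16 15
f 16 10 17
f 12 18 13
f 12 13 11
f 12 11 15
f 12 15 17
f 12 17 18
f 13 18 14
f 11 13 20
f 15 11 19
f 17 15 16
f 18 17 10
f 22 21 25
f 22 25 23
f 23 25 26
f 23 26 24
f 25 21 27
f 25 27 26
f 26 27 28
f 26 28 24
f 27 21 29
f 27 29 28
f 28 29 30
f 28 30 24
f 29 21 31
f 29 31 30
f 30 31 32
f 30 32 24
f 31 21 33
f 31 33 32
f 32 33 34
f 32 34 24
f 33 21 35
f 33 35 34
f 34 35 36
f 34 36 24
f 35 21 37
f 35 37 36
f 36 37 38
f 36 38 24
f 37 21 39
f 37 39 38
f 38 39 40
f 38 40 24
f 39 21 41
f 39 41 40
f 40 41 42
f 40 42 24
f 41 21 43
f 41 43 42
f 42 43 44
f 42 44 24
f 43 21 45
f 43 45 44
f 44 45 46
f 44 46 24
f 45 21 47
f 45 47 46
f 46 47 48
f 46 48 24
f 47 21 22
f 47 22 48
f 48 22 23
f 48 23 24
f 50 49 53
f 50 53 51
f 51 53 54
f 51 54 52
f 53 49 55
f 53 55 54
f 54 55 56
f 54 56 52
f 55 49 57
f 55 57 56
f 56 57 58
f 56 58 52
f 57 49 59
f 57 59 58
f 58 59 60
f 58 60 52
f 59 49 61
f 59 61 60
f 60 61 62
f 60 62 52
f 61 49 63
f 61 63 62
f 62 63 64
f 62 64 52
f 63 49 65
f 63 65 64
f 64 65 66
f 64 66 52
f 65 49 67
f 65 67 66
f 66 67 68
f 66 68 52
f 67 49 69
f 67 69 68
f 68 69 70
f 68 70 52
f 69 49 71
f 69 71 70
f 70 71 72
f 70 72 52
f 71 49 73
f 71 73 72
f 72 73 74
f 72 74 52
f 73 49 75
f 73 75 74
f 74 75 76
f 74 76 52
f 75 49 77
f 75 77 76
f 76 77 78
f 76 78 52
f 77 49 79
f 77 79 78
f 78 79 80
f 78 80 52
f 79 49 50
f 79 50 80
f 80 50 51
f 80 51 52



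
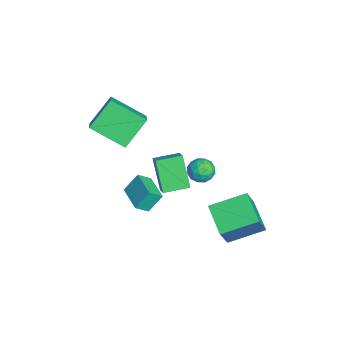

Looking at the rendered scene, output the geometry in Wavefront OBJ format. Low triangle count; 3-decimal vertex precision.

v -3.215 -1.309 -1.405
v -2.461 -1.242 -0.883
v -3.402 0.086 -1.313
v -2.648 0.153 -0.79
v -2.112 -1.053 -3.03
v -1.358 -0.986 -2.507
v -2.299 0.342 -2.937
v -1.545 0.409 -2.415
v -1.817 -2.259 -2.848
v -1.642 -2.942 -2.288
v -2.024 -1.529 -1.892
v -1.849 -2.212 -1.333
v -0.271 -1.848 -2.827
v -0.096 -2.531 -2.268
v -0.478 -1.118 -1.872
v -0.303 -1.801 -1.312
v -0.268 1.534 -3.537
v 0.656 1.008 -1.773
v -0.419 3.48 -2.878
v 0.505 2.954 -1.113
v 1.335 1.906 -4.267
v 2.259 1.38 -2.502
v 1.184 3.852 -3.607
v 2.108 3.326 -1.843
v -4.255 -1.494 1.142
v -5.125 -3.196 2.126
v -2.68 -1.619 2.319
v -3.55 -3.321 3.302
v -3.39 -2.679 -0.142
v -4.26 -4.381 0.841
v -1.815 -2.804 1.034
v -2.685 -4.506 2.018
v 0.213 1.383 0.92
v 0.808 0.933 0.886
v -0.488 0.487 0.514
v 0.107 0.037 0.48
v -0.159 0.256 1.143
v 0.274 0.809 1.394
v 0.046 0.611 0.006
v 0.479 1.164 0.257
v 0.704 0.455 0.322
v 0.578 0.236 1.024
v -0.258 1.184 0.376
v -0.384 0.965 1.078
v 0.572 1.237 0.939
v -0.252 0.183 0.461
v -0.408 0.312 0.851
v -0.059 0.047 0.831
v 0.259 1.164 1.237
v 0.608 0.899 1.217
v 0.04 0.501 1.368
v -0.288 0.521 0.183
v 0.061 0.256 0.163
v 0.379 1.373 0.569
v 0.728 1.108 0.549
v 0.28 0.919 0.032
v 0.861 0.691 0.587
v 0.449 0.165 0.348
v 0.413 0.502 0.07
v 0.667 0.827 0.217
v 0.786 0.563 1
v 0.374 0.036 0.761
v 0.218 0.164 1.151
v 0.473 0.49 1.298
v 0.726 0.282 0.668
v -0.054 1.384 0.639
v -0.466 0.857 0.4
v -0.153 0.93 0.102
v 0.102 1.256 0.249
v -0.129 1.255 1.052
v -0.541 0.729 0.813
v -0.347 0.593 1.183
v -0.093 0.918 1.33
v -0.406 1.138 0.732
f 2 4 1
f 5 2 1
f 1 4 3
f 3 5 1
f 2 8 4
f 6 2 5
f 6 8 2
f 4 8 3
f 7 5 3
f 3 8 7
f 7 6 5
f 8 6 7
f 10 12 9
f 13 10 9
f 9 12 11
f 11 13 9
f 10 16 12
f 14 10 13
f 14 16 10
f 12 16 11
f 15 13 11
f 11 16 15
f 15 14 13
f 16 14 15
f 18 20 17
f 21 18 17
f 17 20 19
f 19 21 17
f 18 24 20
f 22 18 21
f 22 24 18
f 20 24 19
f 23 21 19
f 19 24 23
f 23 22 21
f 24 22 23
f 26 28 25
f 29 26 25
f 25 28 27
f 27 29 25
f 26 32 28
f 30 26 29
f 30 32 26
f 28 32 27
f 31 29 27
f 27 32 31
f 31 30 29
f 32 30 31
f 33 70 49
f 70 44 73
f 49 73 38
f 70 73 49
f 33 49 45
f 49 38 50
f 45 50 34
f 49 50 45
f 33 45 54
f 45 34 55
f 54 55 40
f 45 55 54
f 33 54 66
f 54 40 69
f 66 69 43
f 54 69 66
f 33 66 70
f 66 43 74
f 70 74 44
f 66 74 70
f 34 50 61
f 50 38 64
f 61 64 42
f 50 64 61
f 38 73 51
f 73 44 72
f 51 72 37
f 73 72 51
f 44 74 71
f 74 43 67
f 71 67 35
f 74 67 71
f 43 69 68
f 69 40 56
f 68 56 39
f 69 56 68
f 40 55 60
f 55 34 57
f 60 57 41
f 55 57 60
f 36 62 48
f 62 42 63
f 48 63 37
f 62 63 48
f 36 48 46
f 48 37 47
f 46 47 35
f 48 47 46
f 36 46 53
f 46 35 52
f 53 52 39
f 46 52 53
f 36 53 58
f 53 39 59
f 58 59 41
f 53 59 58
f 36 58 62
f 58 41 65
f 62 65 42
f 58 65 62
f 37 63 51
f 63 42 64
f 51 64 38
f 63 64 51
f 35 47 71
f 47 37 72
f 71 72 44
f 47 72 71
f 39 52 68
f 52 35 67
f 68 67 43
f 52 67 68
f 41 59 60
f 59 39 56
f 60 56 40
f 59 56 60
f 42 65 61
f 65 41 57
f 61 57 34
f 65 57 61



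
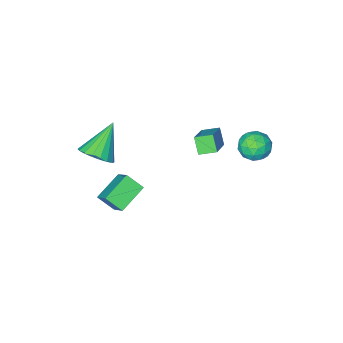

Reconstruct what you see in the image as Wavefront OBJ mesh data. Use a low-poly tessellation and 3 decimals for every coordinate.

v 1.722 -0.348 -3.677
v 1.944 0.846 -2.531
v 3.287 0.054 -4.4
v 3.509 1.248 -3.254
v 2.251 -1.128 -2.966
v 2.473 0.066 -1.82
v 3.816 -0.726 -3.689
v 4.038 0.468 -2.543
v -3.313 0.545 -2.146
v -3.477 -0.092 -1.277
v -2.073 1.659 -1.097
v -2.237 1.022 -0.228
v -2.543 -0.042 -2.432
v -2.707 -0.679 -1.563
v -1.303 1.072 -1.383
v -1.467 0.435 -0.514
v -3.895 3.723 0.647
v -3.492 4.116 -0.126
v -3.088 2.424 0.406
v -2.685 2.817 -0.367
v -2.466 3.144 0.505
v -2.965 3.947 0.654
v -3.615 2.593 -0.374
v -4.114 3.396 -0.225
v -3.319 3.418 -0.757
v -2.609 3.758 -0.214
v -3.971 2.782 0.494
v -3.261 3.122 1.037
v -3.764 4.034 0.281
v -2.816 2.506 -0.001
v -2.687 2.698 0.511
v -2.45 2.929 0.057
v -3.454 3.934 0.74
v -3.217 4.165 0.286
v -2.615 3.593 0.657
v -3.363 2.375 -0.006
v -3.126 2.606 -0.46
v -4.13 3.611 0.223
v -3.893 3.842 -0.231
v -3.965 2.947 -0.377
v -3.425 3.855 -0.544
v -2.951 3.091 -0.685
v -3.498 2.959 -0.69
v -3.791 3.431 -0.602
v -3.008 4.055 -0.225
v -2.534 3.291 -0.366
v -2.405 3.483 0.147
v -2.698 3.955 0.234
v -2.906 3.644 -0.595
v -4.046 3.249 0.646
v -3.572 2.485 0.505
v -3.882 2.585 0.046
v -4.175 3.057 0.133
v -3.629 3.449 0.965
v -3.155 2.685 0.824
v -2.789 3.109 0.882
v -3.082 3.581 0.97
v -3.674 2.896 0.875
v 3.701 -0.885 -0.219
v 4.343 -1.604 0.114
v 2.279 -1.435 1.339
v 4.466 -1.24 0.355
v 4.438 -0.805 0.482
v 4.263 -0.386 0.471
v 3.978 -0.066 0.323
v 3.637 0.092 0.068
v 3.309 0.056 -0.244
v 3.059 -0.166 -0.551
v 2.936 -0.53 -0.792
v 2.965 -0.965 -0.92
v 3.139 -1.384 -0.908
v 3.425 -1.704 -0.76
v 3.765 -1.862 -0.505
v 4.093 -1.826 -0.193
f 2 4 1
f 5 2 1
f 1 4 3
f 3 5 1
f 2 8 4
f 6 2 5
f 6 8 2
f 4 8 3
f 7 5 3
f 3 8 7
f 7 6 5
f 8 6 7
f 10 12 9
f 13 10 9
f 9 12 11
f 11 13 9
f 10 16 12
f 14 10 13
f 14 16 10
f 12 16 11
f 15 13 11
f 11 16 15
f 15 14 13
f 16 14 15
f 17 54 33
f 54 28 57
f 33 57 22
f 54 57 33
f 17 33 29
f 33 22 34
f 29 34 18
f 33 34 29
f 17 29 38
f 29 18 39
f 38 39 24
f 29 39 38
f 17 38 50
f 38 24 53
f 50 53 27
f 38 53 50
f 17 50 54
f 50 27 58
f 54 58 28
f 50 58 54
f 18 34 45
f 34 22 48
f 45 48 26
f 34 48 45
f 22 57 35
f 57 28 56
f 35 56 21
f 57 56 35
f 28 58 55
f 58 27 51
f 55 51 19
f 58 51 55
f 27 53 52
f 53 24 40
f 52 40 23
f 53 40 52
f 24 39 44
f 39 18 41
f 44 41 25
f 39 41 44
f 20 46 32
f 46 26 47
f 32 47 21
f 46 47 32
f 20 32 30
f 32 21 31
f 30 31 19
f 32 31 30
f 20 30 37
f 30 19 36
f 37 36 23
f 30 36 37
f 20 37 42
f 37 23 43
f 42 43 25
f 37 43 42
f 20 42 46
f 42 25 49
f 46 49 26
f 42 49 46
f 21 47 35
f 47 26 48
f 35 48 22
f 47 48 35
f 19 31 55
f 31 21 56
f 55 56 28
f 31 56 55
f 23 36 52
f 36 19 51
f 52 51 27
f 36 51 52
f 25 43 44
f 43 23 40
f 44 40 24
f 43 40 44
f 26 49 45
f 49 25 41
f 45 41 18
f 49 41 45
f 60 59 62
f 60 62 61
f 62 59 63
f 62 63 61
f 63 59 64
f 63 64 61
f 64 59 65
f 64 65 61
f 65 59 66
f 65 66 61
f 66 59 67
f 66 67 61
f 67 59 68
f 67 68 61
f 68 59 69
f 68 69 61
f 69 59 70
f 69 70 61
f 70 59 71
f 70 71 61
f 71 59 72
f 71 72 61
f 72 59 73
f 72 73 61
f 73 59 74
f 73 74 61
f 74 59 60
f 74 60 61



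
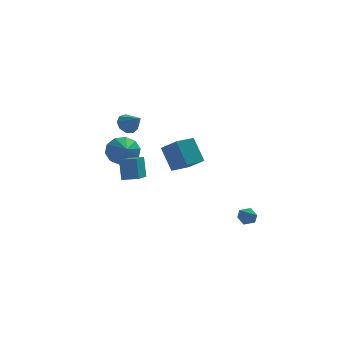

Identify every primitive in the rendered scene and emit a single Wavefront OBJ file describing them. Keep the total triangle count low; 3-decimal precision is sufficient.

v -3.969 -4.59 1.698
v -4.042 -4.068 3.07
v -3.332 -2.67 1
v -3.404 -2.148 2.372
v -3.016 -4.852 1.848
v -3.088 -4.33 3.22
v -2.378 -2.932 1.15
v -2.451 -2.41 2.522
v 3.554 -3.198 -2.607
v 4.028 -3.287 -2.123
v 2.912 -3.953 -2.117
v 3.386 -4.042 -1.633
v 3.036 -3.456 -1.665
v 3.433 -2.989 -1.968
v 3.507 -4.251 -2.272
v 3.904 -3.784 -2.575
v 3.999 -3.937 -1.916
v 3.708 -3.446 -1.541
v 3.232 -3.794 -2.699
v 2.941 -3.303 -2.324
v -0.13 3.467 -1.26
v -0.668 4.449 0.312
v 1.03 4.212 -1.329
v 0.492 5.194 0.243
v 0.688 2.286 -0.243
v 0.15 3.268 1.329
v 1.848 3.031 -0.312
v 1.31 4.013 1.26
v -3.47 -0.122 2.115
v -2.677 0.224 2.745
v -3.39 -1.818 2.945
v -3.25 0.347 3.052
v -3.907 0.29 3.001
v -4.397 0.077 2.612
v -4.533 -0.213 2.033
v -4.264 -0.468 1.486
v -3.691 -0.59 1.179
v -3.034 -0.534 1.23
v -2.544 -0.321 1.619
v -2.407 -0.031 2.197
v -2.823 3.531 2.87
v -2.517 3.201 2.22
v -2.117 2.609 3.67
v -2.196 3.599 2.395
v -2.168 3.965 2.791
v -2.447 4.128 3.224
v -2.901 4.011 3.492
v -3.32 3.67 3.468
v -3.506 3.263 3.164
v -3.372 2.982 2.723
v -2.982 2.957 2.35
f 2 4 1
f 5 2 1
f 1 4 3
f 3 5 1
f 2 8 4
f 6 2 5
f 6 8 2
f 4 8 3
f 7 5 3
f 3 8 7
f 7 6 5
f 8 6 7
f 9 20 14
f 9 14 10
f 9 10 16
f 9 16 19
f 9 19 20
f 10 14 18
f 14 20 13
f 20 19 11
f 19 16 15
f 16 10 17
f 12 18 13
f 12 13 11
f 12 11 15
f 12 15 17
f 12 17 18
f 13 18 14
f 11 13 20
f 15 11 19
f 17 15 16
f 18 17 10
f 22 24 21
f 25 22 21
f 21 24 23
f 23 25 21
f 22 28 24
f 26 22 25
f 26 28 22
f 24 28 23
f 27 25 23
f 23 28 27
f 27 26 25
f 28 26 27
f 30 29 32
f 30 32 31
f 32 29 33
f 32 33 31
f 33 29 34
f 33 34 31
f 34 29 35
f 34 35 31
f 35 29 36
f 35 36 31
f 36 29 37
f 36 37 31
f 37 29 38
f 37 38 31
f 38 29 39
f 38 39 31
f 39 29 40
f 39 40 31
f 40 29 30
f 40 30 31
f 42 41 44
f 42 44 43
f 44 41 45
f 44 45 43
f 45 41 46
f 45 46 43
f 46 41 47
f 46 47 43
f 47 41 48
f 47 48 43
f 48 41 49
f 48 49 43
f 49 41 50
f 49 50 43
f 50 41 51
f 50 51 43
f 51 41 42
f 51 42 43



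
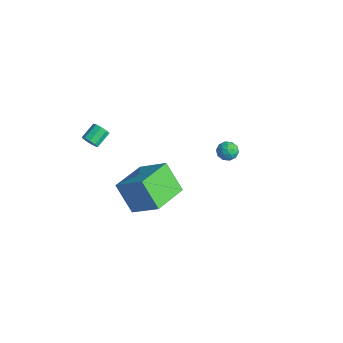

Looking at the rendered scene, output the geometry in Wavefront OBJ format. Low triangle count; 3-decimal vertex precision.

v 0.219 -2.815 -3.299
v -0.273 -3.062 -2.144
v 0.249 -1.644 -3.035
v -0.243 -1.892 -1.88
v 1.363 -2.948 -2.84
v 0.871 -3.196 -1.685
v 1.393 -1.778 -2.576
v 0.901 -2.025 -1.421
v -1.171 -4.103 1.602
v -0.895 -4.259 2.039
v -1.173 -3.352 2.536
v -1.449 -3.197 2.098
v -0.676 -4.067 1.812
v -0.953 -3.161 2.309
v -0.688 -3.892 1.487
v -0.965 -2.986 1.984
v -0.926 -3.816 1.215
v -1.203 -2.91 1.712
v -1.279 -3.874 1.124
v -1.557 -2.968 1.621
v -1.582 -4.04 1.257
v -1.859 -3.133 1.754
v -1.693 -4.234 1.55
v -1.97 -3.328 2.047
v -1.559 -4.368 1.868
v -1.837 -3.462 2.365
v -1.245 -4.377 2.061
v -1.522 -3.471 2.558
v 3.053 -5.055 1.933
v 4.507 -4.334 3.136
v 2.237 -3.035 1.71
v 3.691 -2.314 2.913
v 4.189 -4.766 0.387
v 5.643 -4.045 1.59
v 3.373 -2.746 0.164
v 4.827 -2.025 1.367
v 0.41 3.538 -1.443
v 0.728 3.687 -2.016
v 1.352 3.213 -1.004
v 1.67 3.362 -1.577
v 1.421 3.855 -1.193
v 0.839 4.056 -1.465
v 1.241 2.844 -1.555
v 0.659 3.045 -1.827
v 1.242 3.258 -2.086
v 1.353 3.883 -1.862
v 0.727 3.017 -1.158
v 0.838 3.642 -0.934
v 0.486 3.641 -1.768
v 1.594 3.259 -1.252
v 1.447 3.549 -1.026
v 1.634 3.636 -1.364
v 0.551 3.858 -1.444
v 0.738 3.945 -1.781
v 1.146 4.044 -1.297
v 1.342 2.955 -1.239
v 1.529 3.042 -1.576
v 0.446 3.264 -1.656
v 0.633 3.351 -1.994
v 0.934 2.856 -1.723
v 0.976 3.476 -2.146
v 1.529 3.285 -1.888
v 1.277 2.981 -1.875
v 0.935 3.099 -2.035
v 1.041 3.844 -2.015
v 1.595 3.653 -1.757
v 1.448 3.943 -1.531
v 1.106 4.061 -1.69
v 1.343 3.592 -2.056
v 0.485 3.247 -1.263
v 1.039 3.056 -1.005
v 0.974 2.839 -1.33
v 0.632 2.957 -1.489
v 0.551 3.615 -1.132
v 1.104 3.424 -0.874
v 1.145 3.801 -0.985
v 0.803 3.919 -1.145
v 0.737 3.308 -0.964
f 2 4 1
f 5 2 1
f 1 4 3
f 3 5 1
f 2 8 4
f 6 2 5
f 6 8 2
f 4 8 3
f 7 5 3
f 3 8 7
f 7 6 5
f 8 6 7
f 10 9 13
f 10 13 11
f 11 13 14
f 11 14 12
f 13 9 15
f 13 15 14
f 14 15 16
f 14 16 12
f 15 9 17
f 15 17 16
f 16 17 18
f 16 18 12
f 17 9 19
f 17 19 18
f 18 19 20
f 18 20 12
f 19 9 21
f 19 21 20
f 20 21 22
f 20 22 12
f 21 9 23
f 21 23 22
f 22 23 24
f 22 24 12
f 23 9 25
f 23 25 24
f 24 25 26
f 24 26 12
f 25 9 27
f 25 27 26
f 26 27 28
f 26 28 12
f 27 9 10
f 27 10 28
f 28 10 11
f 28 11 12
f 30 32 29
f 33 30 29
f 29 32 31
f 31 33 29
f 30 36 32
f 34 30 33
f 34 36 30
f 32 36 31
f 35 33 31
f 31 36 35
f 35 34 33
f 36 34 35
f 37 74 53
f 74 48 77
f 53 77 42
f 74 77 53
f 37 53 49
f 53 42 54
f 49 54 38
f 53 54 49
f 37 49 58
f 49 38 59
f 58 59 44
f 49 59 58
f 37 58 70
f 58 44 73
f 70 73 47
f 58 73 70
f 37 70 74
f 70 47 78
f 74 78 48
f 70 78 74
f 38 54 65
f 54 42 68
f 65 68 46
f 54 68 65
f 42 77 55
f 77 48 76
f 55 76 41
f 77 76 55
f 48 78 75
f 78 47 71
f 75 71 39
f 78 71 75
f 47 73 72
f 73 44 60
f 72 60 43
f 73 60 72
f 44 59 64
f 59 38 61
f 64 61 45
f 59 61 64
f 40 66 52
f 66 46 67
f 52 67 41
f 66 67 52
f 40 52 50
f 52 41 51
f 50 51 39
f 52 51 50
f 40 50 57
f 50 39 56
f 57 56 43
f 50 56 57
f 40 57 62
f 57 43 63
f 62 63 45
f 57 63 62
f 40 62 66
f 62 45 69
f 66 69 46
f 62 69 66
f 41 67 55
f 67 46 68
f 55 68 42
f 67 68 55
f 39 51 75
f 51 41 76
f 75 76 48
f 51 76 75
f 43 56 72
f 56 39 71
f 72 71 47
f 56 71 72
f 45 63 64
f 63 43 60
f 64 60 44
f 63 60 64
f 46 69 65
f 69 45 61
f 65 61 38
f 69 61 65



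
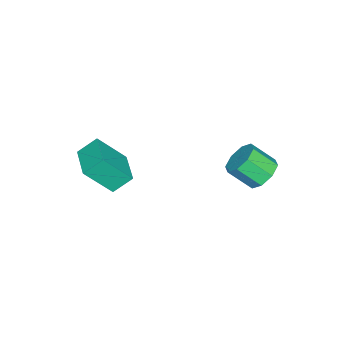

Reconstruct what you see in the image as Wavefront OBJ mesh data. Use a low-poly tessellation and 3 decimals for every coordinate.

v -0.756 3.318 -1.792
v -0.317 3.838 -1.335
v -0.084 2.882 -0.471
v -0.524 2.362 -0.928
v -0.924 3.834 -1.177
v -0.691 2.877 -0.312
v -1.433 3.527 -1.379
v -1.201 2.571 -0.515
v -1.546 3.098 -1.823
v -1.313 2.142 -0.959
v -1.196 2.798 -2.249
v -0.963 1.842 -1.385
v -0.589 2.803 -2.408
v -0.356 1.846 -1.543
v -0.079 3.109 -2.205
v 0.153 2.153 -1.341
v 0.033 3.538 -1.761
v 0.266 2.582 -0.897
v 3.012 -1.674 -0.231
v 3.602 -2.604 1.051
v 2.549 -1.053 0.432
v 3.138 -1.984 1.714
v 4.242 -0.816 -0.174
v 4.831 -1.747 1.108
v 3.778 -0.196 0.489
v 4.368 -1.126 1.771
f 2 1 5
f 2 5 3
f 3 5 6
f 3 6 4
f 5 1 7
f 5 7 6
f 6 7 8
f 6 8 4
f 7 1 9
f 7 9 8
f 8 9 10
f 8 10 4
f 9 1 11
f 9 11 10
f 10 11 12
f 10 12 4
f 11 1 13
f 11 13 12
f 12 13 14
f 12 14 4
f 13 1 15
f 13 15 14
f 14 15 16
f 14 16 4
f 15 1 17
f 15 17 16
f 16 17 18
f 16 18 4
f 17 1 2
f 17 2 18
f 18 2 3
f 18 3 4
f 20 22 19
f 23 20 19
f 19 22 21
f 21 23 19
f 20 26 22
f 24 20 23
f 24 26 20
f 22 26 21
f 25 23 21
f 21 26 25
f 25 24 23
f 26 24 25



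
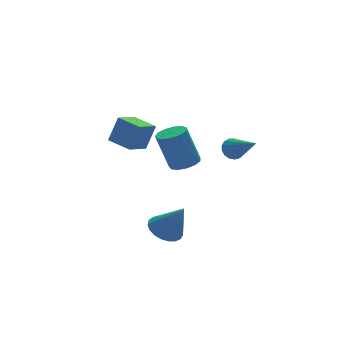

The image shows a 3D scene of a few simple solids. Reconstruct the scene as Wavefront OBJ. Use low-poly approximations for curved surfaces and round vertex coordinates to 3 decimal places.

v -2.28 -1.933 1.763
v -1.718 -1.849 3.086
v -2.821 -0.728 1.916
v -2.259 -0.643 3.239
v -1.181 -1.377 1.261
v -0.619 -1.292 2.584
v -1.722 -0.171 1.414
v -1.16 -0.087 2.737
v 3.544 -1.22 -0.04
v 4.165 -1.25 -0.231
v 3.836 -2.98 1.18
v 4.174 -1.072 0.024
v 4.039 -0.928 0.264
v 3.79 -0.851 0.435
v 3.486 -0.858 0.497
v 3.194 -0.949 0.436
v 2.983 -1.102 0.266
v 2.9 -1.282 0.026
v 2.965 -1.448 -0.229
v 3.163 -1.561 -0.44
v 3.447 -1.597 -0.56
v 3.754 -1.547 -0.561
v 4.013 -1.422 -0.442
v 1.602 0.103 -1.235
v 2.169 -0.425 -0.966
v 1.645 0.05 1.065
v 1.078 0.577 0.795
v 2.38 -0.016 -1.007
v 1.857 0.459 1.024
v 2.345 0.43 -1.12
v 1.821 0.905 0.91
v 2.073 0.773 -1.271
v 1.549 1.248 0.76
v 1.652 0.902 -1.409
v 1.128 1.377 0.621
v 1.215 0.778 -1.493
v 0.691 1.253 0.537
v 0.9 0.439 -1.495
v 0.377 0.914 0.536
v 0.809 -0.007 -1.414
v 0.285 0.468 0.616
v 0.969 -0.418 -1.277
v 0.446 0.057 0.754
v 1.33 -0.663 -1.126
v 0.807 -0.188 0.904
v 1.777 -0.666 -1.01
v 1.254 -0.191 1.02
v -0.352 -1.746 -4.346
v 0.12 -2.419 -4.823
v 0.252 -2.534 -2.634
v 0.393 -2.135 -4.788
v 0.537 -1.784 -4.678
v 0.527 -1.427 -4.51
v 0.365 -1.124 -4.314
v 0.079 -0.93 -4.123
v -0.282 -0.876 -3.971
v -0.654 -0.973 -3.884
v -0.975 -1.204 -3.877
v -1.188 -1.528 -3.951
v -1.257 -1.89 -4.093
v -1.169 -2.227 -4.28
v -0.94 -2.481 -4.477
v -0.609 -2.608 -4.652
v -0.234 -2.586 -4.774
f 2 4 1
f 5 2 1
f 1 4 3
f 3 5 1
f 2 8 4
f 6 2 5
f 6 8 2
f 4 8 3
f 7 5 3
f 3 8 7
f 7 6 5
f 8 6 7
f 10 9 12
f 10 12 11
f 12 9 13
f 12 13 11
f 13 9 14
f 13 14 11
f 14 9 15
f 14 15 11
f 15 9 16
f 15 16 11
f 16 9 17
f 16 17 11
f 17 9 18
f 17 18 11
f 18 9 19
f 18 19 11
f 19 9 20
f 19 20 11
f 20 9 21
f 20 21 11
f 21 9 22
f 21 22 11
f 22 9 23
f 22 23 11
f 23 9 10
f 23 10 11
f 25 24 28
f 25 28 26
f 26 28 29
f 26 29 27
f 28 24 30
f 28 30 29
f 29 30 31
f 29 31 27
f 30 24 32
f 30 32 31
f 31 32 33
f 31 33 27
f 32 24 34
f 32 34 33
f 33 34 35
f 33 35 27
f 34 24 36
f 34 36 35
f 35 36 37
f 35 37 27
f 36 24 38
f 36 38 37
f 37 38 39
f 37 39 27
f 38 24 40
f 38 40 39
f 39 40 41
f 39 41 27
f 40 24 42
f 40 42 41
f 41 42 43
f 41 43 27
f 42 24 44
f 42 44 43
f 43 44 45
f 43 45 27
f 44 24 46
f 44 46 45
f 45 46 47
f 45 47 27
f 46 24 25
f 46 25 47
f 47 25 26
f 47 26 27
f 49 48 51
f 49 51 50
f 51 48 52
f 51 52 50
f 52 48 53
f 52 53 50
f 53 48 54
f 53 54 50
f 54 48 55
f 54 55 50
f 55 48 56
f 55 56 50
f 56 48 57
f 56 57 50
f 57 48 58
f 57 58 50
f 58 48 59
f 58 59 50
f 59 48 60
f 59 60 50
f 60 48 61
f 60 61 50
f 61 48 62
f 61 62 50
f 62 48 63
f 62 63 50
f 63 48 64
f 63 64 50
f 64 48 49
f 64 49 50



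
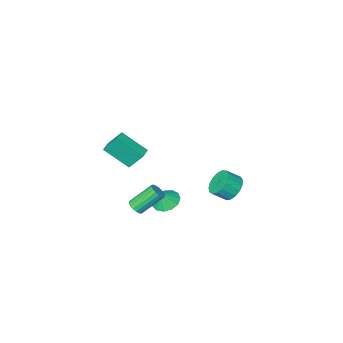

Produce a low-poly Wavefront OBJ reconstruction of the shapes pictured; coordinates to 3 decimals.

v 2.76 1.672 -2.525
v 2.993 1.273 -2.158
v 1.672 1.73 -0.827
v 1.44 2.128 -1.195
v 3.135 1.51 -2.099
v 1.814 1.967 -0.768
v 3.19 1.785 -2.138
v 1.869 2.241 -0.807
v 3.148 2.033 -2.265
v 1.827 2.49 -0.934
v 3.016 2.198 -2.452
v 1.695 2.655 -1.122
v 2.826 2.243 -2.656
v 1.505 2.7 -1.326
v 2.621 2.157 -2.83
v 1.3 2.614 -1.5
v 2.448 1.96 -2.935
v 1.127 2.417 -1.604
v 2.346 1.696 -2.945
v 1.025 2.153 -1.614
v 2.34 1.427 -2.859
v 1.019 1.884 -1.528
v 2.429 1.214 -2.697
v 1.108 1.671 -1.366
v 2.595 1.106 -2.496
v 1.274 1.563 -1.165
v 2.798 1.127 -2.301
v 1.478 1.584 -0.97
v 0.04 0.626 -3.731
v 0.857 0.324 -4.109
v 0.5 0.694 -2.789
v 0.86 0.858 -4.149
v 0.603 1.318 -4.056
v 0.167 1.559 -3.86
v -0.309 1.503 -3.622
v -0.675 1.169 -3.419
v -0.814 0.663 -3.315
v -0.682 0.145 -3.343
v -0.321 -0.22 -3.493
v 0.155 -0.317 -3.72
v 0.594 -0.114 -3.949
v -4.392 1.315 -3.809
v -3.771 1.255 -4.59
v -2.927 0.906 -3.892
v -3.548 0.965 -3.111
v -3.715 1.704 -4.434
v -2.871 1.354 -3.736
v -3.814 2.063 -4.134
v -2.97 1.714 -3.436
v -4.046 2.251 -3.76
v -3.201 1.902 -3.062
v -4.357 2.225 -3.397
v -3.512 1.876 -2.699
v -4.676 1.99 -3.128
v -3.831 1.641 -2.43
v -4.93 1.6 -3.016
v -4.085 1.251 -2.318
v -5.061 1.145 -3.085
v -4.216 0.796 -2.387
v -5.039 0.729 -3.32
v -4.194 0.38 -2.622
v -4.868 0.447 -3.667
v -4.024 0.097 -2.969
v -4.589 0.363 -4.047
v -3.744 0.014 -3.349
v -4.265 0.498 -4.372
v -3.42 0.149 -3.674
v -3.97 0.82 -4.568
v -3.125 0.471 -3.87
v 2.872 3.462 3.979
v 3.921 2.249 5.174
v 3.475 3.988 3.984
v 4.524 2.775 5.18
v 3.456 2.805 2.8
v 4.505 1.592 3.996
v 4.059 3.331 2.806
v 5.108 2.118 4.001
f 2 1 5
f 2 5 3
f 3 5 6
f 3 6 4
f 5 1 7
f 5 7 6
f 6 7 8
f 6 8 4
f 7 1 9
f 7 9 8
f 8 9 10
f 8 10 4
f 9 1 11
f 9 11 10
f 10 11 12
f 10 12 4
f 11 1 13
f 11 13 12
f 12 13 14
f 12 14 4
f 13 1 15
f 13 15 14
f 14 15 16
f 14 16 4
f 15 1 17
f 15 17 16
f 16 17 18
f 16 18 4
f 17 1 19
f 17 19 18
f 18 19 20
f 18 20 4
f 19 1 21
f 19 21 20
f 20 21 22
f 20 22 4
f 21 1 23
f 21 23 22
f 22 23 24
f 22 24 4
f 23 1 25
f 23 25 24
f 24 25 26
f 24 26 4
f 25 1 27
f 25 27 26
f 26 27 28
f 26 28 4
f 27 1 2
f 27 2 28
f 28 2 3
f 28 3 4
f 30 29 32
f 30 32 31
f 32 29 33
f 32 33 31
f 33 29 34
f 33 34 31
f 34 29 35
f 34 35 31
f 35 29 36
f 35 36 31
f 36 29 37
f 36 37 31
f 37 29 38
f 37 38 31
f 38 29 39
f 38 39 31
f 39 29 40
f 39 40 31
f 40 29 41
f 40 41 31
f 41 29 30
f 41 30 31
f 43 42 46
f 43 46 44
f 44 46 47
f 44 47 45
f 46 42 48
f 46 48 47
f 47 48 49
f 47 49 45
f 48 42 50
f 48 50 49
f 49 50 51
f 49 51 45
f 50 42 52
f 50 52 51
f 51 52 53
f 51 53 45
f 52 42 54
f 52 54 53
f 53 54 55
f 53 55 45
f 54 42 56
f 54 56 55
f 55 56 57
f 55 57 45
f 56 42 58
f 56 58 57
f 57 58 59
f 57 59 45
f 58 42 60
f 58 60 59
f 59 60 61
f 59 61 45
f 60 42 62
f 60 62 61
f 61 62 63
f 61 63 45
f 62 42 64
f 62 64 63
f 63 64 65
f 63 65 45
f 64 42 66
f 64 66 65
f 65 66 67
f 65 67 45
f 66 42 68
f 66 68 67
f 67 68 69
f 67 69 45
f 68 42 43
f 68 43 69
f 69 43 44
f 69 44 45
f 71 73 70
f 74 71 70
f 70 73 72
f 72 74 70
f 71 77 73
f 75 71 74
f 75 77 71
f 73 77 72
f 76 74 72
f 72 77 76
f 76 75 74
f 77 75 76



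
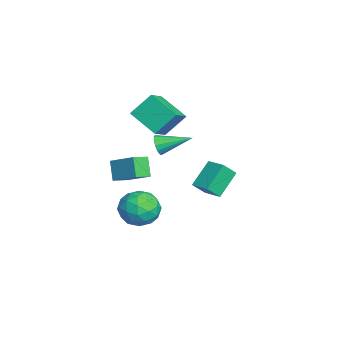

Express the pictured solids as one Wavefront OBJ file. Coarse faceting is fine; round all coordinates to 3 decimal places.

v 1.796 -2.575 2.674
v 2.127 -2.809 3.233
v 2.024 -0.745 3.306
v 2.383 -2.757 2.989
v 2.481 -2.656 2.661
v 2.396 -2.534 2.336
v 2.15 -2.422 2.102
v 1.809 -2.352 2.022
v 1.465 -2.342 2.116
v 1.209 -2.394 2.36
v 1.111 -2.495 2.688
v 1.196 -2.617 3.012
v 1.442 -2.729 3.246
v 1.783 -2.799 3.327
v -5.107 -3.277 1.27
v -3.766 -3.922 2.133
v -5.373 -2.065 2.587
v -4.032 -2.709 3.451
v -3.828 -1.931 0.289
v -2.487 -2.575 1.153
v -4.094 -0.718 1.607
v -2.753 -1.363 2.47
v -1.935 -4.157 -2.266
v -2.734 -4.277 -1.135
v -0.847 -2.888 -1.363
v -1.646 -3.008 -0.232
v -1.274 -4.992 -1.888
v -2.073 -5.112 -0.757
v -0.186 -3.723 -0.985
v -0.985 -3.843 0.146
v 3.497 -3.032 -2.406
v 3.936 -3.762 -1.475
v 1.584 -3.518 -1.885
v 2.023 -4.248 -0.954
v 2.14 -2.994 -0.881
v 3.322 -2.693 -1.203
v 2.198 -4.587 -2.157
v 3.38 -4.286 -2.479
v 3.133 -4.723 -1.321
v 3.098 -3.738 -0.533
v 2.422 -3.542 -2.827
v 2.387 -2.557 -2.039
v 3.884 -3.354 -1.986
v 1.636 -3.926 -1.374
v 1.704 -3.189 -1.331
v 1.962 -3.617 -0.784
v 3.524 -2.726 -1.827
v 3.782 -3.155 -1.279
v 2.726 -2.704 -0.93
v 1.738 -4.125 -2.081
v 1.996 -4.554 -1.533
v 3.558 -3.663 -2.576
v 3.816 -4.091 -2.029
v 2.794 -4.576 -2.43
v 3.671 -4.348 -1.348
v 2.546 -4.634 -1.042
v 2.649 -4.833 -1.749
v 3.344 -4.656 -1.938
v 3.65 -3.769 -0.885
v 2.525 -4.055 -0.579
v 2.594 -3.318 -0.536
v 3.289 -3.141 -0.725
v 3.178 -4.334 -0.794
v 2.995 -3.225 -2.781
v 1.87 -3.511 -2.475
v 2.231 -4.139 -2.635
v 2.926 -3.962 -2.824
v 2.974 -2.646 -2.318
v 1.849 -2.932 -2.012
v 2.176 -2.624 -1.422
v 2.871 -2.447 -1.611
v 2.342 -2.946 -2.566
v -4.827 1.366 -3.255
v -4.463 0.596 -2.354
v -3.788 2.156 -3
v -3.424 1.387 -2.099
v -3.736 0.353 -4.561
v -3.372 -0.416 -3.66
v -2.697 1.144 -4.306
v -2.333 0.374 -3.405
f 2 1 4
f 2 4 3
f 4 1 5
f 4 5 3
f 5 1 6
f 5 6 3
f 6 1 7
f 6 7 3
f 7 1 8
f 7 8 3
f 8 1 9
f 8 9 3
f 9 1 10
f 9 10 3
f 10 1 11
f 10 11 3
f 11 1 12
f 11 12 3
f 12 1 13
f 12 13 3
f 13 1 14
f 13 14 3
f 14 1 2
f 14 2 3
f 16 18 15
f 19 16 15
f 15 18 17
f 17 19 15
f 16 22 18
f 20 16 19
f 20 22 16
f 18 22 17
f 21 19 17
f 17 22 21
f 21 20 19
f 22 20 21
f 24 26 23
f 27 24 23
f 23 26 25
f 25 27 23
f 24 30 26
f 28 24 27
f 28 30 24
f 26 30 25
f 29 27 25
f 25 30 29
f 29 28 27
f 30 28 29
f 31 68 47
f 68 42 71
f 47 71 36
f 68 71 47
f 31 47 43
f 47 36 48
f 43 48 32
f 47 48 43
f 31 43 52
f 43 32 53
f 52 53 38
f 43 53 52
f 31 52 64
f 52 38 67
f 64 67 41
f 52 67 64
f 31 64 68
f 64 41 72
f 68 72 42
f 64 72 68
f 32 48 59
f 48 36 62
f 59 62 40
f 48 62 59
f 36 71 49
f 71 42 70
f 49 70 35
f 71 70 49
f 42 72 69
f 72 41 65
f 69 65 33
f 72 65 69
f 41 67 66
f 67 38 54
f 66 54 37
f 67 54 66
f 38 53 58
f 53 32 55
f 58 55 39
f 53 55 58
f 34 60 46
f 60 40 61
f 46 61 35
f 60 61 46
f 34 46 44
f 46 35 45
f 44 45 33
f 46 45 44
f 34 44 51
f 44 33 50
f 51 50 37
f 44 50 51
f 34 51 56
f 51 37 57
f 56 57 39
f 51 57 56
f 34 56 60
f 56 39 63
f 60 63 40
f 56 63 60
f 35 61 49
f 61 40 62
f 49 62 36
f 61 62 49
f 33 45 69
f 45 35 70
f 69 70 42
f 45 70 69
f 37 50 66
f 50 33 65
f 66 65 41
f 50 65 66
f 39 57 58
f 57 37 54
f 58 54 38
f 57 54 58
f 40 63 59
f 63 39 55
f 59 55 32
f 63 55 59
f 74 76 73
f 77 74 73
f 73 76 75
f 75 77 73
f 74 80 76
f 78 74 77
f 78 80 74
f 76 80 75
f 79 77 75
f 75 80 79
f 79 78 77
f 80 78 79

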